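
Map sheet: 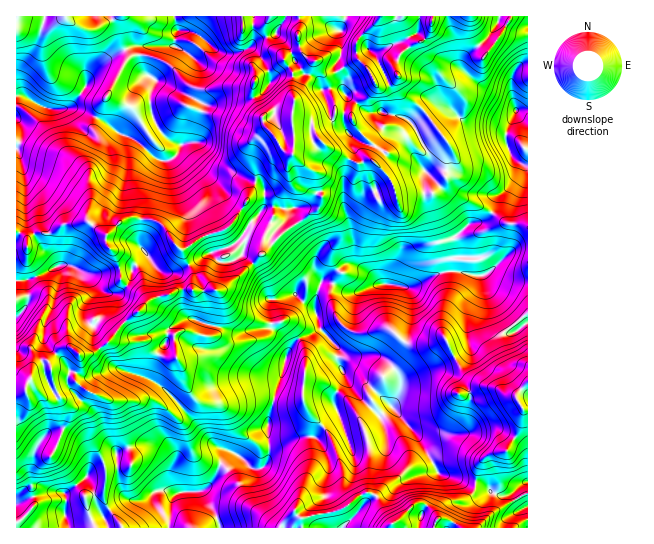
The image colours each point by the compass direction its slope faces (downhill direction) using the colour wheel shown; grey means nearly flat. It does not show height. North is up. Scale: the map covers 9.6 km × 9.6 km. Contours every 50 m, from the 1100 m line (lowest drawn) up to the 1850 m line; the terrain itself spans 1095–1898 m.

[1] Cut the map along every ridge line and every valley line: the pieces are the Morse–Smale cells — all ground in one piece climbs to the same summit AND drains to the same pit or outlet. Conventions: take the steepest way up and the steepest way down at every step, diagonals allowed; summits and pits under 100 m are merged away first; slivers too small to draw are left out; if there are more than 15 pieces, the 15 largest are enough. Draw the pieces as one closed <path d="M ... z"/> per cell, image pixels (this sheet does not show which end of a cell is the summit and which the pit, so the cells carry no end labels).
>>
<path d="M285 16l-110 0 2 15-3 16-39-2-21 10-22 15-4 5-3 12-16 21-18 1-14-5-11-8-9 0-1 135 9 5 2 5 8-8 19-1 9-8 26-3 18 14-2 6 12 18 4 22 10 8 7 3 6 6 2 6 9-7 14-2 10-6 12 0 2-15-12-24 26-15 20-7 8-7 20-35-1-5-11-2-13-8-16 0-5-3-13-13-7-12 4-4 3-16 7-19 6 1 14-6 24 1 11-4 7-6 6-8-3-13-11-16-8-6 6-6 19-6 10-14z"/><path d="M493 213l-10 8-14 3-14 13 1 20-3 4 1 11-3-1-13 2-28 15-19-4-12 0-20 8-10 0-18-9-10-1-6 20 4 27-19 9 5 13-2 48 12 22-2 16 14-14 12-8-6-12 0-5 11-17 0-8-7-11 1-14 8 8 32 0 15 11 7 12 0 12-8 16 24 27 17 29 17-4 32 1 9-7 12-1 5-3 13-26 2-16-6-8 0-5 11-12 0-13-5-4-9-1-5-5-6-17 0-8 25-21 0-87-19-2z"/><path d="M218 291l-9 43-6 2-16-5-12 2 0 26-6 0-16-7-8-11-28-1-7 0-17 13-13 2 0 10-5 9 0 7 10 8 30 14 17 55 0 5-3 4-24 2-1 30 18 29 97 0-2-10-16-27 12-10 12-27 4-3 6 2 20 16 7-1 5-5 2-8 0-41 12-36 6-24 12-16-14-17-18 3-14-4-16-8z"/><path d="M259 183l-4 0-8 19-12 19-8 7-20 7-26 15 12 24-2 15-12 0-29 11-36 35-12-12-8-3-17 23-2 8-5-4-8 1-13 15-7-2-9 6-8 24-9 3 1 134 104-1-17-28 1-30 24-2 3-4 0-5-17-55-30-14-10-8 0-7 5-9 0-10 13-2 17-13 7 0 28 1 8 11 16 7 6 0 0-26 12-2 20 5 6-15 4-30 6-2 15-12 45-45 13-9-5-15-6 1-6-2-12 0-6 3 3-3 0-20z"/><path d="M527 16l-26 0-12 19-18 16-10 12 2 7 14 13 10 6 19 6 6 4 4 12-10 17-17-4-23-1-13-12-11-4-11 1-20 15-16-8-12-3-16 0-20-16-4 22 4 13 10 9 16 5 8-9 24-4 8-8 3 5-9 6-16 4-4 4-3 10 14 8 20 3 7 7 0 22 8 0 13-14 5 10 6 6 34 17 4-3 2-12 20-20 4-8-1-6 8 2z"/><path d="M499 16l-153 0-7 18 2 20-6 12 8 17 0 8 24 21 16 0 12 3 16 8 20-15 11-1 11 4 13 12 23 1 17 4 10-17-4-12-6-4-21-7-18-13-6-8 3-9 29-28z"/><path d="M345 16l-46 1 0 26 2 7-11 3-6 6 9 14 0 38-2 4-21-3-7 6 2 8 19 24-23 13-5 7 0 12 8 5 0 20 27 1 1 7 5 9 22-17 2-6 0-10-4-17-15-10-9-9 0-9 2-2 14 0 10-4 11 9 23 12 9 2 9-3-3 7 0 8 10 24 16-4 1-3 2 4 27-3 1-22-7-7-20-3-14-8 3-10 4-4 16-4 7-4 2-2-3-5-8 8-24 4-8 9-8-1-12-7-9-11-1-8 4-23-4-4 0-8-8-17 6-12-2-20z"/><path d="M89 221l-26 3-9 8-19 1-8 8-2-5-9-3 1 160 8-2 10-26 7-4 7 2 13-15 8-1 4 2 20-29 8 3 12 12 31-32-1-5-6-6-7-3-10-8-4-22-12-18 2-6z"/><path d="M319 140l-10 4-14 0-2 2 0 9 14 13 7 3 5 8 2 12-1 14-23 20 20 26-2 19 6 11 25-17 7 0 12 5 14 15 12 0 19 4 17-9 4-4 1-12 3-4 0-18-11-47-27 2-2-4-1 3-16 4-10-24 0-8 4-6-6-1-4 3-9-2-23-12z"/><path d="M345 375l-1 6-11 17 0 5 6 12-12 8-15 15-1 31-16 41 4 7 10 0 33-8 23-16 6 0 6 4 9-10 11-7 10-11 6-2 13 0 6-4-16-29-17-20-8-7-12 9-20-19z"/><path d="M174 16l-157 0-1 79 10 1 11 8 14 5 18-1 16-21 3-12 4-5 22-15 21-10 39 2 3-16z"/><path d="M298 16l-12 0-12 19-19 6-6 6 5 2 9 10 8 18 0 5-9 11-15 7-24-1-14 6-6 0-8 22-2 12-4 4 7 12 13 13 5 3 16 0 13 8 12 4 1-13 3-5 14-10 11-5-19-24-2-8 7-6 21 3 2-4 0-38-9-14 6-6 11-3-2-7 1-24z"/><path d="M311 437l-14 0-16 6-11 0-3 20-9 6-7-1-12-12-10-5-6 7-10 23-12 10 12 19 7 17 61 1 12-13 11-26 8-27z"/><path d="M297 224l-14 8-30 32-34 27 18 21 16 8 14 4 18-3 14 18 20-10-4-27 6-23-6-9 2-19z"/><path d="M433 463l-7 4-13 0-6 2-10 11-11 7-9 10-6-4-6 0-23 16-33 8-10 0-4-5-14 15 178 1-2-4-17-6 9-14 18-5 6-6 3-10-35-8-4-2z"/>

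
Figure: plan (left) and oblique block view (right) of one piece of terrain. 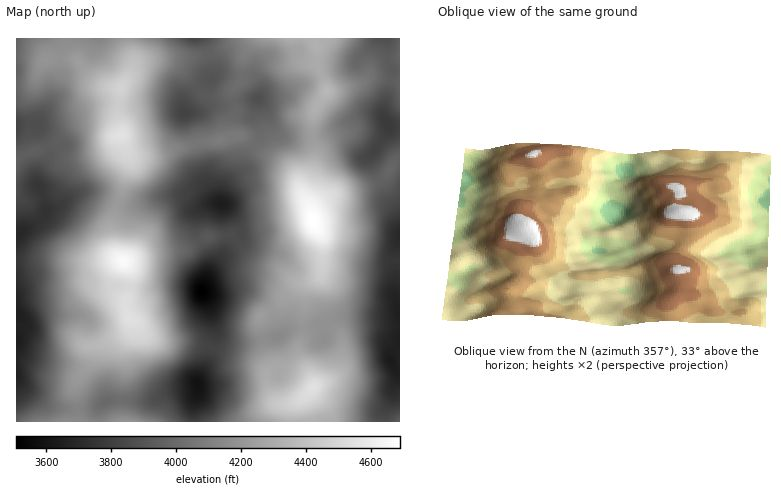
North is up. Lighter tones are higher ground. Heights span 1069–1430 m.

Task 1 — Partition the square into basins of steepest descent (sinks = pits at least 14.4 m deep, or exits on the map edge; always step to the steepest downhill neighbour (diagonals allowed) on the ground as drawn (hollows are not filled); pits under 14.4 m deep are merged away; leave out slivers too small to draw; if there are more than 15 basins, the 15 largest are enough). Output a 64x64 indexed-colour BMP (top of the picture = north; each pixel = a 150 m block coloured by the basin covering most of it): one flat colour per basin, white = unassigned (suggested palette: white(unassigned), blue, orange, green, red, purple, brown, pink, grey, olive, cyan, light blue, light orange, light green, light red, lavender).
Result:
<image width="64" height="64" href="data:image/bmp;base64,Qk12CAAAAAAAAHYAAAAoAAAAQAAAAEAAAAABAAQAAAAAAAAIAAATCwAAEwsAABAAAAAAAAAA////ALR3HwAOf/8ALKAsACgn1gC9Z5QAS1aMAMJ34wB/f38AIr28AM++FwDox64AeLv/AIrfmACWmP8A1bDFACIiIiIiEREREVVVVVVVVVVVVVVVVVVVERREREREREREIiIiIiIRERERVVVVVVVVVVVVVVVVVVURFEREREREREQiIiIiIhERERFVVVVVVVVVVVVVVVVVVRFERERERERERCIiIiIiEREREVVVVVVVVVVVVVVVVVEREUREREREREREIiIiIiIRERERVVVVVVVVVVVVVVVVURERREREREREREQiIiIiIhERERFVVVVVVVVVVVVVVVUREREURERERERERCIiIiIiEREREVVVVVVVVVVVVVVVVRERERREREREREREIiIiIiIRERERVVVVVVVVVVVVVVVVERERFEREREREREQiIiIiIiERERFVVVVVVVVVVVVVVVEREREURERERERERCIiIiIiIhEREVVVVVVVVVVVVVVVUREREUREREREREREIiIiIiIiERERVVVVVVVVVVVVVVEREREUREREREREREQiIiIiIiIRERFVVVVVVVVVVVURERERERRERERERERERCIiIiIiIiEREVVVVVVVVVURERERERERFEREREREREREIiIiIiIiIiERFVVVEREREREREREREREUREREREREREQiIiIiIiIiIiEVVRERERERERERERERERFERERERERERCIiIiIiIiIiIiVREREREREREREREREREUREREREREREIiIiIiIiIiIiJRERERERERERERERERERREREREREREQiIiIiIiIiIiIhERERERERERERERERERFERERERERERCIiIiIiIiIiIhEREREREREREREREREREUREREREREREIiIiIiIiIiIiERERERERERERERERERERREREREREREQiIiIiIiIiIiIRERERERERERERERERERFERERERERERCIiIiIiIiIiIiEREREREREREREREREREUREREREREREIiIiIiIiIiIiIRERERERERERERERERERFEREREREREQiIiIiIiIiIiIhERERERERERERERERERMURERERERERCIiIiIiIiIiIiERERERERERERERERETMzM0REREREREIiIiIiIiIiIiIRERERERERERERERETMzMzREREREREQiIiIiIiIiIiIRERERERERERERERETMzMzNERERERERJmZmZmZmZmZkzMREREREREREREREzMzMzM0REREu7u7mZmZmZmZmZkzMzMzMRERERERERMzMzMzMzRERLu7u7uZmZmZmZmZmTMzMzMzMzERERERMzMzMzMzNES7u7u7u5mZmZmZmZmZMzMzMzMzMzERERMzMzMzMzM0u7u7u7u7mZmZmZmZmZkzMzMzMzMzMzMzMzMzMzMzMzu7u7u7u7uZmZmZmZmZmTMzMzMzMzMzMzMzMzMzMzMzu7u7u7u7u5mZmZmZmZmZMzMzMzMzMzMzMzMzMzMzMzO7u7u7u7u7mZmZmZmZmZkzMzMzMzMzMzMzMzMzMzMzO7u7u7u7u7uZmZmZmZmZmZMzMzMzMzMzMzMzMzMzMzM4u7u7u7u7u5mZmZmZmZmZkzMzMzMzMzMzMzMzMzMzMziLu7u7u7u7IiKZmZmZmZmTMzMzMzMzMzMzMzMzMzMziIi7u7u7u7siIiIpmZmZmZkzMzMzMzMzMzMzMzMzMzOIiIiLu7u7uyIiIiKZmZmZmTMzMzMzMzMzMzMzMzMzN4iIiIiIi7u7IiIiIimZmZmZMzMzMzMzMzMzMzMzMzM3eIiIiIiIi7siIiIiKZmZmZkzMzMzMzMzMzMzMzMzM3d4iIiIiIiIuyIiIiIiKZmZmZMzMzMzMzMzMzMzMzM3d3iIiIiIiIiLIiIiIiIiKZmZkzMzMzMzMzMzMzMzM3d3d4iIiIiIiIiiIiIiIiIiKZmWZmMzMzMzMzMzMzN3d3d3iIiIiIiIiKqqIiIiIiIimWZmZmZjMzMzMzMzd3d3d3eIiIiIiIiIqqqqoiIiIiIpZmZmZmZmMzMzMzd3d3d3d4iIiIiIiIiqqqqqIiIiIilmZmZmZmZmZmYzd3d3d3d4iIiIiIiIiKqqqqqiIiIiqmZmZmZmZmZmZnd3d3d3d3iIiIiIiIiIqqqqqqqiIqqmZmZmZmZmZmZmd3d3d3d3eIiIiIiIiIiqqqqqqqqqqqZmZmZmZmZmZmZ3d3d3d3d3iIiIiIiIiKqqqqqqqqqqpmZmZmZmZmZmZmd3d3d3d3eIiIiIiIiIqqqqqqqqqqqmZmZmZmZmZmZmZ3d3d3d3d4iIiIiIiIiqqqqqqqqqqqZmZmZmZmZmZmZ3d3d3d3d3eIiIiIiIiKqqqqqqqqqqpmZmZmZmZmZmZnd3d3d3d3d4iIiIiIiIqqqqqqqqqqqmZmZmZmZmZmZmd3d3d3d3d3fMiIiIiIgiqqqqqqqqERFmZmZmZmZmZmZnd3d3d3d3fMzMyIiIiCIqqqqqqqERERZmZmZmZmZmZmZ3d3d3d3d8zMzMyMzMIiKqqqqqERERFmZmZmZmZmZmZnd3d3d3d3zMzMzMzMwiIqqqqqERERERZmZmZmZmZmZmd3d3d3d3zMzMzMzMzCIiIiqqERERERHd1mZmZmZmZmZ3d3d3d3fMzMzMzMzMIiIiIiERERERHd3d3d3d3WZmZnd3d3d3d8zMzMzMzMwiIiIiEREREREd3d3d3d3d3dZmZ3d3d3d3zMzMzMzMzCIiIiIRERERER3d3d3d3d3d3dZnd3d3d3fMzMzMzMzM"/>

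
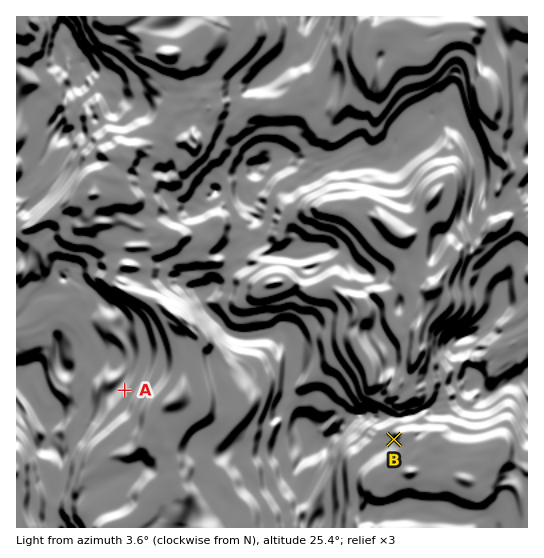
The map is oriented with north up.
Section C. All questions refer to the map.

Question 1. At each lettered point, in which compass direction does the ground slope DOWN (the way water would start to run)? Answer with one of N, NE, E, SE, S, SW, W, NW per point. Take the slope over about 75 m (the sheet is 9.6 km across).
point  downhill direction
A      NW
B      W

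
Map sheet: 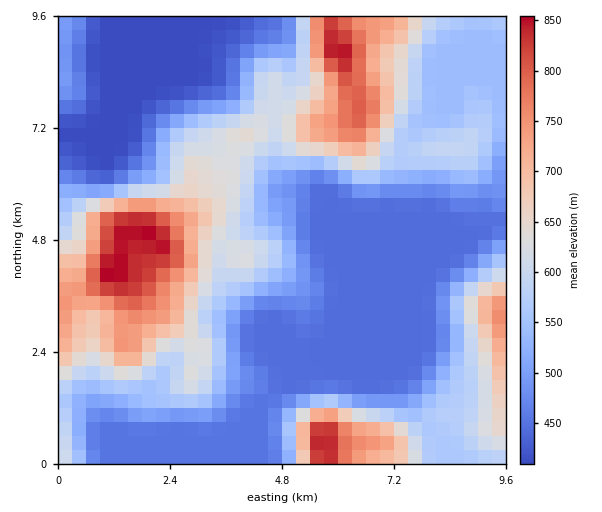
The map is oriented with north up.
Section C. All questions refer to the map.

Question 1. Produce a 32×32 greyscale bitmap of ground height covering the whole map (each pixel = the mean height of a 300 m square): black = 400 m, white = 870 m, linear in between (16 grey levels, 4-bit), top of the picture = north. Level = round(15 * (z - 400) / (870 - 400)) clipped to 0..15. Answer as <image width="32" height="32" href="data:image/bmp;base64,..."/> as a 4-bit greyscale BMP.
<image width="32" height="32" href="data:image/bmp;base64,Qk12AgAAAAAAAHYAAAAoAAAAIAAAACAAAAABAAQAAAAAAAACAAATCwAAEwsAABAAAAAAAAAAAAAAABEREQAiIiIAMzMzAERERABVVVUAZmZmAHd3dwCIiIgAmZmZAKqqqgC7u7sAzMzMAN3d3QDu7u4A////AHUiIiIiIiIiSe7LqpdVVWZkIiIiIiIiIlruy7uXVVZ3ZCIiIiIiIiJa7suphlVmeGQyIzMzMiIiR6uXZlVWZnhUNERVVVQiIiRVQzM0VVZ4ZUVVVWdkMiISIiESIjVWeXZnh2VndTIhEREREREkVnmYeKqGZ3UyERERERERI1aKqYq7l3d1MhERERERERJGiqmau6mYZTIREhERERESR5u6mru7qGUyESIhERERE1eru6vNy6hlQyIiIRERERNYq7vN7typdlVDMyERERESRomq3u7suoZmVUMhEREREiRXmc7u7tuHd2ZDIRERERESRYi97u7ah3d2QhERERERESNnre7uyod2VTIRERERERESV63u7bqYdkQyERERERESIlZ5q7qpmHZDMhESIRESIiJENFZ3iIh2QzIRIzIiIjMzIhEjRXiHd1QzI0VUREREQxEAEjR4h3dVVVV4dlVVZlMRAAEkZ3d3dniJqoZWZmZUAAAAJFZ3iHd5q8ynVVZmZBEAABJFVmd3ebvNuWVVVVUhEAARIjNFd3irzcl1VFVVMhAAABERJGd3is3KhlRFVDIQAAAAASRnZovcuYZURUQyAAAAAAEjVlat7KmGVEREMgAAAAABEjNGvu2phlRERDIQAAAAAREiNr7cupdlVEUyEAAAAAAREja+27uoZVVV"/>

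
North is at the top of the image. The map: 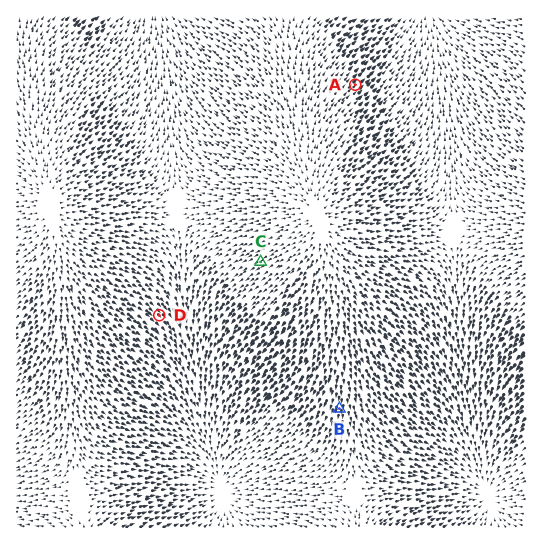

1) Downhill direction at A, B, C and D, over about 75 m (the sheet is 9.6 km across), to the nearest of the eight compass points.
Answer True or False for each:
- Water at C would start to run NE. False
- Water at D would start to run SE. True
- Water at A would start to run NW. False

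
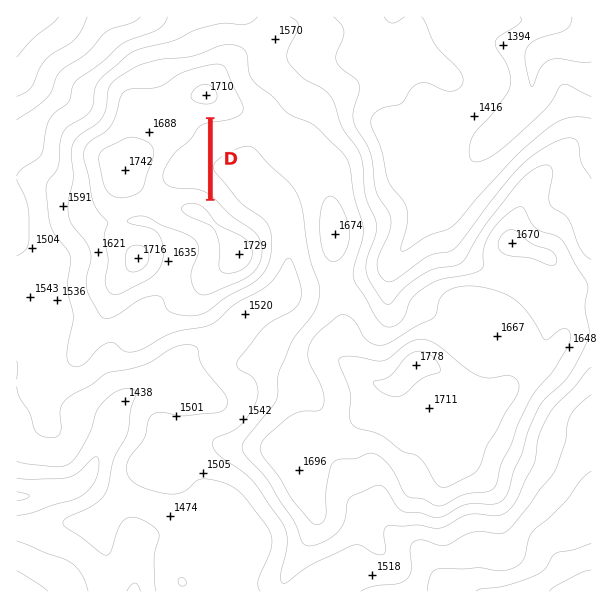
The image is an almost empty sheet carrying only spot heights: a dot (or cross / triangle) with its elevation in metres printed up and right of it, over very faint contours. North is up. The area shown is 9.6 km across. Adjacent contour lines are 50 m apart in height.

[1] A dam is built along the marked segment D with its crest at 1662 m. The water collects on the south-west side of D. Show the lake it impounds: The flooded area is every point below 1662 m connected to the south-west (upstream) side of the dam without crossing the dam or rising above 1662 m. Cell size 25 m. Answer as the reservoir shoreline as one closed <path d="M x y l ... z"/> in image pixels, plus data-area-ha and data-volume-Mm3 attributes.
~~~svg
<path d="M207 118l-12 3-5 5-3 8-18 18-11 21 0 9 7 8 5 2 25 0 13 5-1-79z" data-area-ha="73" data-volume-Mm3="19.69"/>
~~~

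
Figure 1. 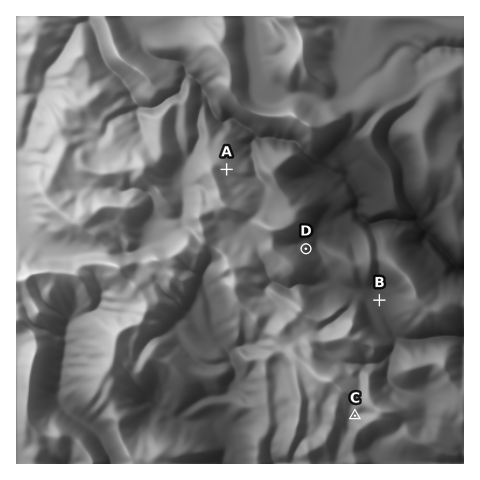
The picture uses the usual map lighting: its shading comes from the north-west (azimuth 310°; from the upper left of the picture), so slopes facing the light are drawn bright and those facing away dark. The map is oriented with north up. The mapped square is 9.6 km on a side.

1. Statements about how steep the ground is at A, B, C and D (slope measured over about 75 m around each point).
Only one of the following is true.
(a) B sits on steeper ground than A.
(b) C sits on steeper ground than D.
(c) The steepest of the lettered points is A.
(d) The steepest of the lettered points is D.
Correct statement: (d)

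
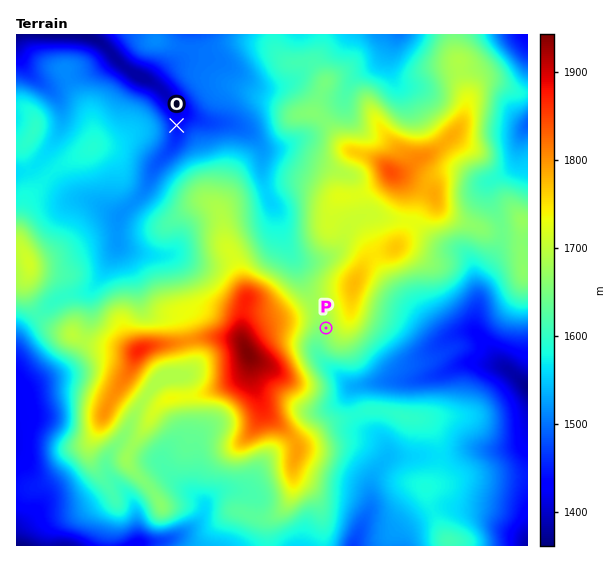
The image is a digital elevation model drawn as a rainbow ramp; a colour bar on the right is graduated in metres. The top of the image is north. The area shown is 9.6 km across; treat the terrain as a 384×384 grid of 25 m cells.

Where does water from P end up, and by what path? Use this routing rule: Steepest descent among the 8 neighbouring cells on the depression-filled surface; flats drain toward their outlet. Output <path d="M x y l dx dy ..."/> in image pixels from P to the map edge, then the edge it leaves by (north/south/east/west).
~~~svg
<path d="M326 328l-7 7 0 2-1 2 0 14 1 3 30 29 16 0 1-1 17-1 2-2 24 0 1-1 7 0 1-1 5 0 2-2 14-2 22-11 37 0 12 7 12 12 5 2"/>
exit: east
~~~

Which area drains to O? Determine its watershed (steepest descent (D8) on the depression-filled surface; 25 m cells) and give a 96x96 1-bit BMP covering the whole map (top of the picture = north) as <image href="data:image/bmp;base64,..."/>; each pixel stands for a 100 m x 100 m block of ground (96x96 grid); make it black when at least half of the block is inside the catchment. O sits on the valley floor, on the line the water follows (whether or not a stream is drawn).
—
<image width="96" height="96" href="data:image/bmp;base64,Qk2+BAAAAAAAAD4AAAAoAAAAYAAAAGAAAAABAAEAAAAAAIAEAAATCwAAEwsAAAIAAAAAAAAA////AAAAAAAAAAAAAAAAAAAAAAAAAAAAAAAAAAAAAAAAAAAAAAAAAAAAAAAAAAAAAAAAAAAAAAAAAAAAAAAAAAAAAAAAAAAAAAAAAAAAAAAAAAAAAAAAAAAAAAAAAAAAAAAAAAAAAAAAAAAAAAAAAAAAAAAAAAAAAAAAAAAAAAAAAAAAAAAAAAAAAAAAAAAAAAAAAAAAAAAAAAAAAAAAAAAAAAAAAAAAAAAAAAAAAAAAAAAAAAAAAAAAAAAAAAAAAAAAAAAAAAAAAAAAAAAAAAAAAAAAAAAAAAAAAAAAAAAAAAAAAAAAAAAAAAAAAAAAAAAAAAAAAAAAAAAAAAAAAAAAAAAAAAAAAAAAAAAAAAAAAAAAAAAAAAAAAAAAAAAAAAAAAAAAAAAAAAAAAAAAAAAAAAAAAAAAAAAAAAAAAAAAAAAAAAAAAAAAAAAAAAAAAAAAAAAAAAAAAAAAAAAAAAAAAAAAAAAAAAAAAAAAAAAAAAAAAAAAAAAAAAAAAAAAAAAAAAAAAAAAAAAAAAAAAAAAAAAAAAAAAAAAAAAAAAAAAAAAAAAAAAAAAAAAAAAAAAAAAAAAAAAAAAIAAAAAAAAAAAAAAA/AAAAAAAAAAAAAB///AAAAAAAAAAAAH////+AAAAAAAAAA/////+AAAAAAAAAD/////+AAAAAAAAAH/////+AAAAAAAAAP/////+AAAAAAAAAf/////+AAAAAAAAAf/////+AAAAAAAAA//////+AAAAAAAAA//////+AAAAAAAAA//////+AAAAAAAAA//////8AAAAAAAAA//////8AAAAAAAAA//////8AAAAAAAAA//////4AAAAAAAAA//////4AAAAAAAAA//////4AAAAAAAAB//////wAAAAAAAAB//////wAAAAAAAAB//////gAAAAAAAAB//////gAAAAAAAAB//////gAAAAAAAAB//////gAAAAAAAAB//////gAAAAAAAAB//////AAAAAAAAAA//////AAAAAAAAAA/////+AAAAAAAAAA/////8AAAAAAAAAAf////4AAAAAAAAAAP////4AAAAAAAAAAH////wAAAAAAAAAAD////wAAAAAAAAAAB////wAAAAAAAAAAAf///gAAAAAAAAAAAP///gAAAAAAAAAAAD///gAAAAAAAAAAAA///AAAAAAAAAAAAAf/+AAAAAAAAAAAAAAf8AAAAAAAAAAAAAAP8AAAAAAAAAAAAAAAAAAAAAAAAAAAAAAAAAAAAAAAAAAAAAAAAAAAAAAAAAAAAAAAAAAAAAAAAAAAAAAAAAAAAAAAAAAAAAAAAAAAAAAAAAAAAAAAAAAAAAAAAAAAAAAAAAAAAAAAAAAAAAAAAAAAAAAAAAAAAAAAAAAAAAAAAAAAAAAAAAAAAAAAAAAAAAAAAAAAAAAAAAAAAAAAAAAAAAAAAAAAAAAAAAAAAAAAAAAAAAAAAAAAAAAAAAAAAAAAAAAAAAAAAAAAAAAAAAAAAAAAAAAAAAAAAAAAAAAAAAAA="/>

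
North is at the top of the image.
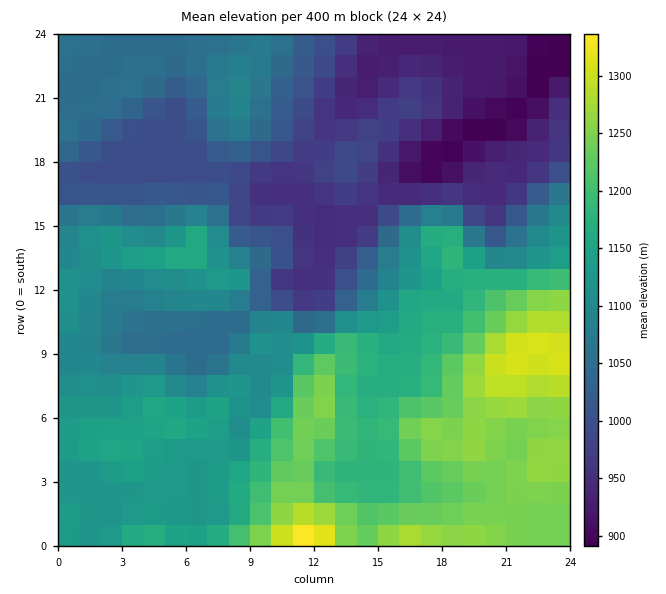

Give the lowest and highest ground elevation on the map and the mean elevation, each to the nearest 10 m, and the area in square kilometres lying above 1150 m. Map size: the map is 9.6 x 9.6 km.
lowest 890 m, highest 1350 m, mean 1090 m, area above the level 29.3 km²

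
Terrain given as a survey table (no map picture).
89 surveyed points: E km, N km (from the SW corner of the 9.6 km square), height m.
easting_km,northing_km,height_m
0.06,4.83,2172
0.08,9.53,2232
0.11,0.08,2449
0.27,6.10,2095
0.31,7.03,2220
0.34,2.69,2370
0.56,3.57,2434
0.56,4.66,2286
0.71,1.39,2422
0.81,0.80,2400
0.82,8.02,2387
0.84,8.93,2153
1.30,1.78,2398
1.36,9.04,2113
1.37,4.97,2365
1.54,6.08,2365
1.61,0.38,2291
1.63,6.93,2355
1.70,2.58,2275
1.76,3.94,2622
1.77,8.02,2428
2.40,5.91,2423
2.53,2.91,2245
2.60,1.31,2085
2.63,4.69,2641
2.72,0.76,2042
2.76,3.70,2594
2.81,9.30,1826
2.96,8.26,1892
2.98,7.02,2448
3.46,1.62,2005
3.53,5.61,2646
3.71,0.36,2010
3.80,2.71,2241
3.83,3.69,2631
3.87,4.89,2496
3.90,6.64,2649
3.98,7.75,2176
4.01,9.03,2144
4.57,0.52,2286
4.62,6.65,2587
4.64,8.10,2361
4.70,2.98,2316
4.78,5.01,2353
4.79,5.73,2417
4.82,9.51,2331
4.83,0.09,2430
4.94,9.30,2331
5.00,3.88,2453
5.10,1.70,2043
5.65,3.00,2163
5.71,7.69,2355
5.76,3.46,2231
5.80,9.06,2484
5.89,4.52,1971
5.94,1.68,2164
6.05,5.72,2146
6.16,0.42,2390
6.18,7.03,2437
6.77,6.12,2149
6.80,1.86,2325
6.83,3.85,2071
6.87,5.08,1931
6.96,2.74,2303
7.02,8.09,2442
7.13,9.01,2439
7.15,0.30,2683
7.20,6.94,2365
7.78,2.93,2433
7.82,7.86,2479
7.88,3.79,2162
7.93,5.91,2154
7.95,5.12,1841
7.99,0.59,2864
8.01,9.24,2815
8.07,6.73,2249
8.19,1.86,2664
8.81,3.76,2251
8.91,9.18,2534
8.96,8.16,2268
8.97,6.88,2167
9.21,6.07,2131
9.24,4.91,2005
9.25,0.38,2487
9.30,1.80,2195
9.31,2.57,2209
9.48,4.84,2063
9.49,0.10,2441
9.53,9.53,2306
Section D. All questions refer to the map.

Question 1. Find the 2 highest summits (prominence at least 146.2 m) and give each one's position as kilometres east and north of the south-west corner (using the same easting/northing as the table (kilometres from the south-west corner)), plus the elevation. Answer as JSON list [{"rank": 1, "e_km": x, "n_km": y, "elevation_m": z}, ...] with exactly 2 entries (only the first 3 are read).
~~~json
[{"rank": 1, "e_km": 8.01, "n_km": 0.46, "elevation_m": 2889}, {"rank": 2, "e_km": 8.06, "n_km": 9.24, "elevation_m": 2818}]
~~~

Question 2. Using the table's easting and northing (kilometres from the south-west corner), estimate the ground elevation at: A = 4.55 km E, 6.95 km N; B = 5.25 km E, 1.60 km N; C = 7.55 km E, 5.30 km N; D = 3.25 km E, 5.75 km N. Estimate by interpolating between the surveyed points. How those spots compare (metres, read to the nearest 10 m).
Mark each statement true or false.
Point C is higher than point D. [false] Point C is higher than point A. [false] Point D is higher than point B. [true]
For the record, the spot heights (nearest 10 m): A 2530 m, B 2090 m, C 1870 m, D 2500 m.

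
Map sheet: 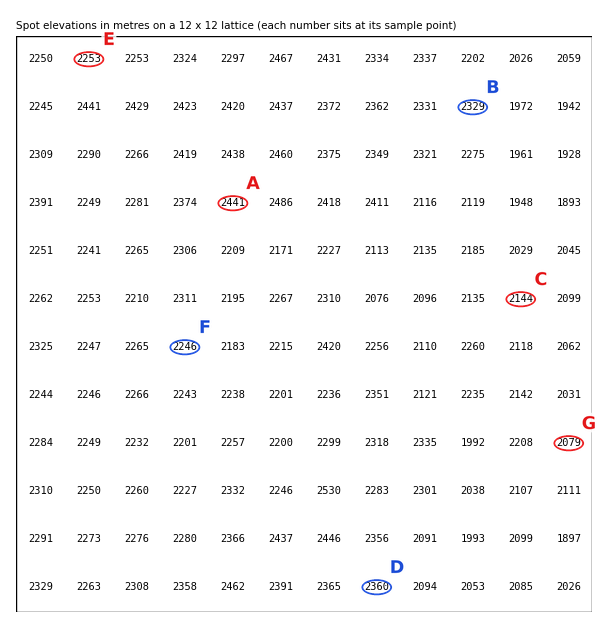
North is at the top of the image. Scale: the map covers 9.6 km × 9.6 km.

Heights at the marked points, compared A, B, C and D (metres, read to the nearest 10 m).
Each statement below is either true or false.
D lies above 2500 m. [false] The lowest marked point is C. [true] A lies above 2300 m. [true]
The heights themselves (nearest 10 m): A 2440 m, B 2330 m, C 2140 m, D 2360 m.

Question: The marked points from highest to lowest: E F G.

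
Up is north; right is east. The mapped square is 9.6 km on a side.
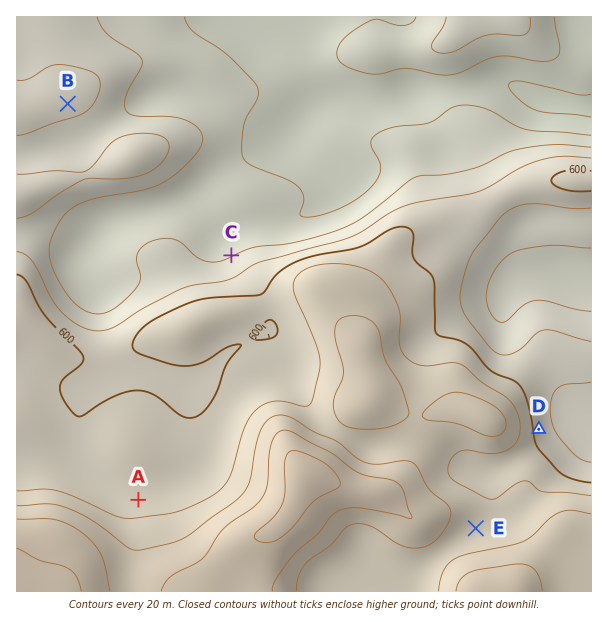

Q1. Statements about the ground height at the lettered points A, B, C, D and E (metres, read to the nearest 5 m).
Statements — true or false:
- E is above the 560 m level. true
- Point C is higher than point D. false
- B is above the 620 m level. false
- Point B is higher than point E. false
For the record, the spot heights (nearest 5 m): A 610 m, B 585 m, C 560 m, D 590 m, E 625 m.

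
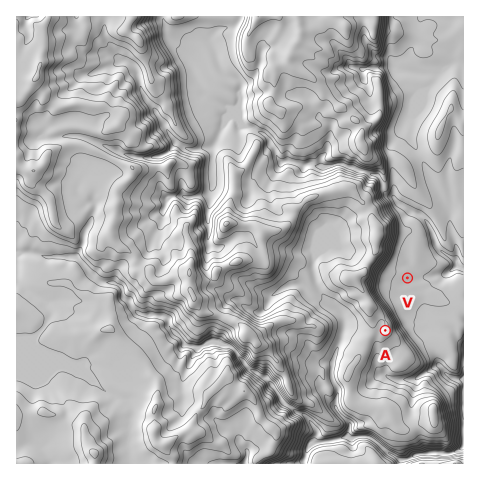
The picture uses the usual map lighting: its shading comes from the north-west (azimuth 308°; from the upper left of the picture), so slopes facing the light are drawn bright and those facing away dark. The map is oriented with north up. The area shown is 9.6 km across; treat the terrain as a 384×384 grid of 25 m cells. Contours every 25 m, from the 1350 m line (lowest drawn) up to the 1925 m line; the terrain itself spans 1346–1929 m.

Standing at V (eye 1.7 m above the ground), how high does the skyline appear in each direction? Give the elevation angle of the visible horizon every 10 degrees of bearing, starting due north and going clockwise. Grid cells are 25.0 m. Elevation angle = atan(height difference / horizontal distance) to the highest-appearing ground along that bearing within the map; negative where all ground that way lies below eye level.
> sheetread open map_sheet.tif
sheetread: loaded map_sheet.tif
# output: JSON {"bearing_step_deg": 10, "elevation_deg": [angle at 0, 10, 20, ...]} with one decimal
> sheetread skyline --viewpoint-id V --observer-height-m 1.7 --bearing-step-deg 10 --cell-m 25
{"bearing_step_deg": 10, "elevation_deg": [1.2, 1.0, 0.8, 0.1, -0.2, -0.4, -1.1, -1.5, -2.3, -1.1, -0.8, -0.8, -0.8, -0.8, -0.9, -0.6, -0.4, 3.4, 3.7, 5.2, 8.0, 9.3, 10.7, 12.1, 12.5, 12.3, 12.0, 12.5, 13.5, 13.2, 13.8, 14.2, 12.9, 11.6, 8.3, 2.9]}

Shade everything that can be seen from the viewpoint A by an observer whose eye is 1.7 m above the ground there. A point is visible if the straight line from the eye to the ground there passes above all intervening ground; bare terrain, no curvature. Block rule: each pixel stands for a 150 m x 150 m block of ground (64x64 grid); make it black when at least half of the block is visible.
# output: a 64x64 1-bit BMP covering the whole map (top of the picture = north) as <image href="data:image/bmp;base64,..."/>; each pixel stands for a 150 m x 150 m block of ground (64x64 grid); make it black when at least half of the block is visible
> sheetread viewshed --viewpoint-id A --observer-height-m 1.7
<image width="64" height="64" href="data:image/bmp;base64,Qk0+AgAAAAAAAD4AAAAoAAAAQAAAAEAAAAABAAEAAAAAAAACAAATCwAAEwsAAAIAAAAAAAAA////AAAAAAAAAAAAAAAAAAAAAAAGAAAAAAAAAAYAAAAAAAAAAwAAAAAAAAAHAAAAAAAAAA8AA+AAAAAAHgAD8AAAAAAAAAfwAAAAAAAg//AAAAAAAOD/+AAAAAABwP/wAAAAAAHA/AAAAAAAAcHwAAAAAAADwPQAAAAAAAfg9wAAAAAAB+DvgAAAAAAfkGsAAAAAAD8YMAAAAAAAeBg4AAAAAAB4GBgAAAAAAIO4OAAAAAAAAGAwAAAAADAAwBAAAAAAeAEAAAAAAAB/gAAAAAAAAH/wAAAAAAAAb/gAAAAAAABH+AAAAAAAAEHoAAAAAAAAQEgAEAAAAAAAAAAQAAAAAAAAABgAAAAAAAAACAAAAAAAAAAAAAAAAAAAAAAAAAAAAAAAAAAAAAAAAAAAAAAAAAAAAAAAAAAAAAAAAAAAAAAAAAAAAAAAAAAAAAAAAAAAAAAAAAAAAAAAAAAAAAAAAAAAAAAAAAAAAAAAAAAAAAAAAAAAAAAAAAAAAAAAAAAAAAAAAAAAAAAAAAAAAAAAAAAAAAAAAAAAAAAAAAAAAAAAAAAAAAAAAAAAAAAAAAAAAAAAAAAAAAAAAAAAAAAAAAAAAAAAAAAAAAAAAAAAAAAAAAAAAAAAAAAAAAAAAAAAAAAAAAAAAAAAAAAAAAAAAAAAAAAAAAAAAAAAAAAAAAAAAAAAAA=="/>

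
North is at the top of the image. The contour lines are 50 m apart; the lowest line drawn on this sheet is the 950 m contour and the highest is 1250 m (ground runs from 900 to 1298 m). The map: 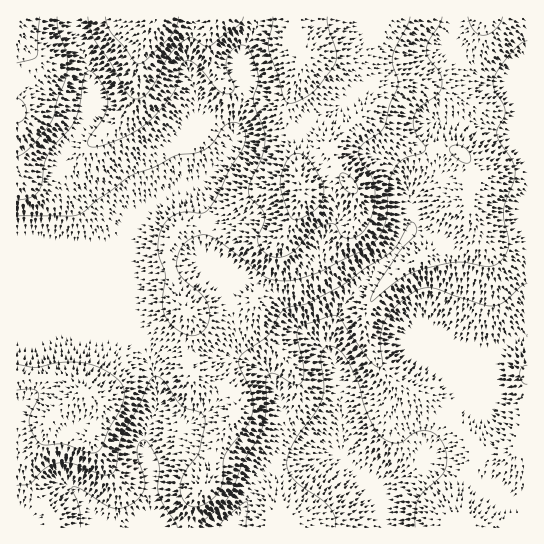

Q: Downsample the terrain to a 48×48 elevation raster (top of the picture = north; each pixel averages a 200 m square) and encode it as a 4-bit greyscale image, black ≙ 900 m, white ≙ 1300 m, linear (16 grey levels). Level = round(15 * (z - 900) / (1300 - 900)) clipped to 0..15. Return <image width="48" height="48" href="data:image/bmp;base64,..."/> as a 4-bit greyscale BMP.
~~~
<image width="48" height="48" href="data:image/bmp;base64,Qk32BAAAAAAAAHYAAAAoAAAAMAAAADAAAAABAAQAAAAAAIAEAAATCwAAEwsAABAAAAAAAAAAAAAAABEREQAiIiIAMzMzAERERABVVVUAZmZmAHd3dwCIiIgAmZmZAKqqqgC7u7sAzMzMAN3d3QDu7u4A////AFVVVEMzMzM0RDIiIzMzIiEQABIzMzMzM1VVVENEMzNFVUMiIzMyIiEAABIjMzMyIlVVRERERDRFZlQyIzMiIhEAABIjMzMiIlVVRERVRERWZmUyIiIiIRAAABIiIyIiImZUREVVVERWZmVDIiIhEQAAABEiIiIiM2ZlVVZlVERVZmZDIiIREAAAAREiIiIzM3d2Znd2VERVZmZUMiIREAABEREiIiMzM3d3d4h2VERVVmZUMyIhEAAREiIiIiMzM3eIiIh2VERVVmZlQyIhEAESIiIiIiIzM3iIiIiHZEVVVmZmUzIiERESIiIiIiIjM3iIiIiHZUVVVmZmVDMyEREiIiIiIiIiM3eIiIiIdlVWZmZmVDMzIREiMzMiIiIiM3eIiJiIdlVWZmZmVDMzIREiMzMyIiIiM4iIiIiIdmVnd3ZmVDRDIRIjMzMyIiIiNIiIiIiHdmZnd3ZlVERDIRIzQzIiIiIiNHd3iHd3dmZ3d2ZlVEVDIRI0QyIiIiIiM3d3d3d3dmZ3d2ZmVVVDIiNEQyIiIiIiI2Z3d3d3dmd3d3ZmZVRDIjNEMiIiIiIiImZmZ3d3Znd4iHdmZlRDMzRUMyIiIjMzImZmZndmZ3eIiHd3dmVEREVVQyIiIzMzMmZmZmZmZ3eIiHd3d2VVVEVVVDMjMzREM2ZmZmZmZ3eIiHd3d3ZmVVVWVEMzNEREQ2ZmZmZmZ3eIh3d3d3d3ZlVWZVRERERURGZmZmZmZ3eId3d3eIiHd2ZVZlVVVVVVRGZmZmZmZ3eHd3d3iJiIh3ZmZmZmVVZlVWZmZmZmZ3iHd3d4mZmYiId2ZmZmZmZmVXZmZmZmZ3iId3eJmqqZiZmHZmZmZmdmVXd3d3d3Z3iIh4iJmqupmZqYdmZmZndmVXd3d3d3d3eIiIiJmqu6qaqphmZmZ3d2VYiIiHd3d3d4iIiJmqvLuqqph2Znd3d2VZmYiId3d3d3d4iZmrzMu6u6h2Znd3d2VaqZiIiHd3d3d3iZqrzMy7u6h2Z3d3d2VbqZmYiId3d3d3iJqrzMu7u5h2Z3d3d2ZbqZmZmIiHd3d3eJmrzMu7uph3d3d3d3ZbqpmZmZiIh3d3d4mrvLu7qZiHd3d3d2ZcupmZmZmIiIiHd4mqu7u7qZmIh3eHdmVcy6mZmZmYiIiId4iqu7u7qpmYh3d3dlVdzLqZmqqZiIiId4mqu7u7qqmYd3d3ZlVd3LqZmqqqmIiIiImru7uqqqqYd3d3ZmVd3Lupmau6qYiIiZmru7uqqqqYh3d3dmVd3Mupmau7qZiJmZqru7uqqqqZiHd3ZlVd3cupmrzMupmZqZmrzMu6qqqZiId3ZlVd3cypmrzcupmaqZmrzMy7qqqZiId3ZlVd3dyqq83dypmqqZm8zMy7qqqZiHd3dmVd3dyqu83d26q7qZq8zMzLqqqZiHd3d2Ze3cuqvN3u3Lu7uqq8zMy7qqqpiHd3d3Zu3curzd7u7czMy6q8zMy7qqqpmHd3iHdu7curze7v/tzMzLu8zMy7qqqqmId4iHdg=="/>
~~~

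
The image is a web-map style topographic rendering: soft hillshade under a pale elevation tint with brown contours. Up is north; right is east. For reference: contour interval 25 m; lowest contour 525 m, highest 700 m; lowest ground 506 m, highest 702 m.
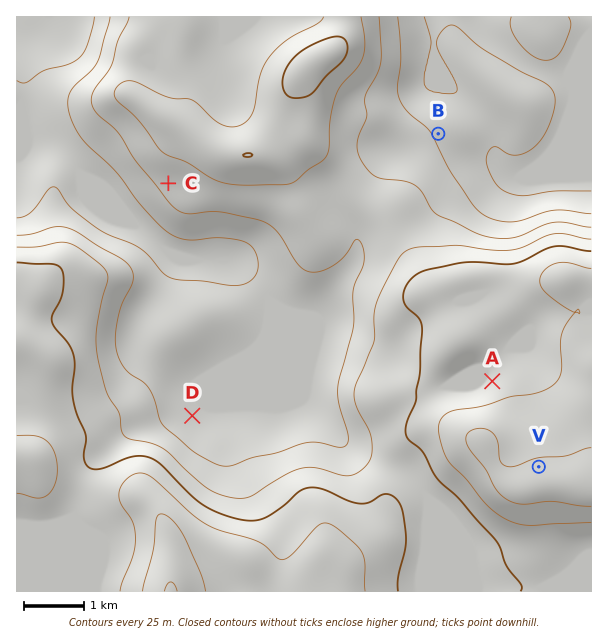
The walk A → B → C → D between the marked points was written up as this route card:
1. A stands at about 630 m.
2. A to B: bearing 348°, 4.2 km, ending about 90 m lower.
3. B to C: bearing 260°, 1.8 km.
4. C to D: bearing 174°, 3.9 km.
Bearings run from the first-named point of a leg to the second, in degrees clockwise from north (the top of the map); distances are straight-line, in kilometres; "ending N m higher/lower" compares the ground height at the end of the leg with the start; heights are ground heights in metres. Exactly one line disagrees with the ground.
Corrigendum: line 3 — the distance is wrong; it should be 4.6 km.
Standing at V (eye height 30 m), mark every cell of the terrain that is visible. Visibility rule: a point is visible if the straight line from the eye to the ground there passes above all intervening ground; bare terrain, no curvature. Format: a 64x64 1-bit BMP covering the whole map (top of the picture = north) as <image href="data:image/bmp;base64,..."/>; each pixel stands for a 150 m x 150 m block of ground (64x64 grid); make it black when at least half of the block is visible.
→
<image width="64" height="64" href="data:image/bmp;base64,Qk0+AgAAAAAAAD4AAAAoAAAAQAAAAEAAAAABAAEAAAAAAAACAAATCwAAEwsAAAIAAAAAAAAA////AAAAAAAAAH///////wAAf///////AAB/+P////8AAH/4f/+D/wAAf/h//gD+AAB/+H/8ADgAAH/4f/gAAAAA//h/+AAAAAD/gH/4AAAAAf8Af/AAAAAD/wD/8AH/MAP/AP/gB/84A/+B/8AP/3wH//n4gA///wf///AAH///5///wAA///////4AAD//////8AAAP//////gAAAf/////4AAAAf/////AAAAB/////8AAAAD/////gAAAAP////8AAAAA/////wAAAf//////AAAA//////8AAAD//////wAAIH////8/gAAwP////z+AADAf////H8AAGA////+P4AAP///////gAAf///////ngAf//z/////AAf//H////+AAHAAP////4AAAAAf////wAAAAA/////AAAAAD////8AAAAAP////wAAAAB////+AAAAAP////4AAAAA/9///gAAAAD/H//+AAAAAP4f//4AAAAA/D///wAAAAB8P///AAAAAHwf//+AAAAAPB+B/4AAAAAYHwD/gAAADBg+AP/AAAAICHwAf+AAAAgH+AB/8AAACAPgAH/wAAAAAAAAf/gAAAAAAAA/+AAAAAAAAB/8AAAAAAAAD/wAAAAAAAAH/AAAAAAAAAH+AAAAAAYAAH4AAAAAHgAAfgAAAAAOAAB/AAAA=="/>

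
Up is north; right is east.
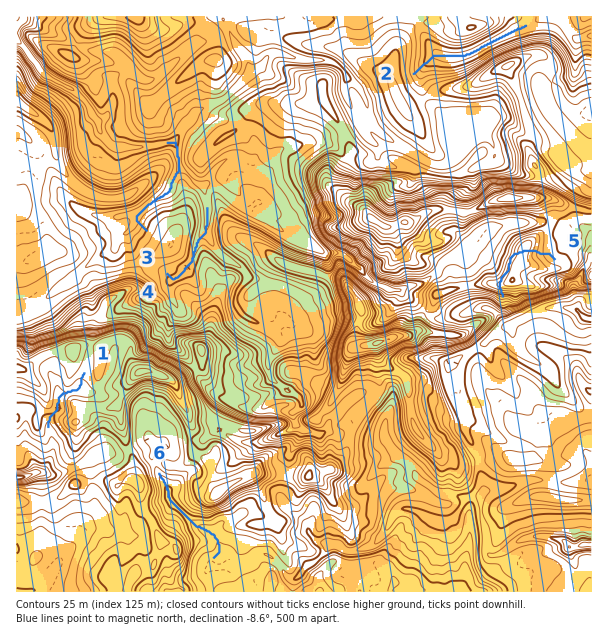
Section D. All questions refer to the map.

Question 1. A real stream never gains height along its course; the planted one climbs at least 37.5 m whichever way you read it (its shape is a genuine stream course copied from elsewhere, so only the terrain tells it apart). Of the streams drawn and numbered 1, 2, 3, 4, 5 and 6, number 5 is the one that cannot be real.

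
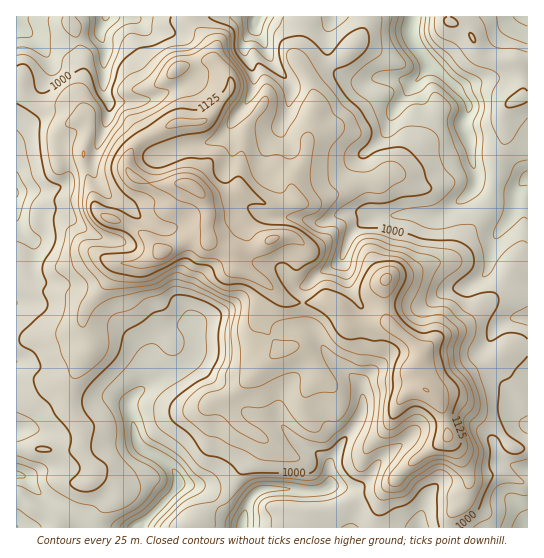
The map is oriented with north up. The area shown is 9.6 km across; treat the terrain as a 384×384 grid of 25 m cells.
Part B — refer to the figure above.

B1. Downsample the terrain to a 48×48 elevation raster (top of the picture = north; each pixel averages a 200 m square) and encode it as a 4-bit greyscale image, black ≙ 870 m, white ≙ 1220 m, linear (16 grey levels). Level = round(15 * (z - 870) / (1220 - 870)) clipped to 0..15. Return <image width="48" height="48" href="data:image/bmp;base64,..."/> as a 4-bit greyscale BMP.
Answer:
<image width="48" height="48" href="data:image/bmp;base64,Qk32BAAAAAAAAHYAAAAoAAAAMAAAADAAAAABAAQAAAAAAIAEAAATCwAAEwsAABAAAAAAAAAAAAAAABEREQAiIiIAMzMzAERERABVVVUAZmZmAHd3dwCIiIgAmZmZAKqqqgC7u7sAzMzMAN3d3QDu7u4A////ADNERERDIRNFVVQhNFVVVVVVVVRFZlVEMjRERERUQhE0VVQxNFVVVVVWZVVWd2VUMkRERVVVVDEjREVCNEVERVVWZmVWd3ZEM0NEVWVVVUIRM0VTIjMzM0VWiHZWd4dURDNFVmZlVUMhI0VVREREQ0VmiZdmZ4dlVDNFVWZlVEMiRFVmZmZmVFZ2eZmHeIdlVEVVVmZVQyIjRVZmd3d2VVd3eJqpmpdVVVVlVmVUMiNEVmZ3d3dmZleIiImru5dlZkVVVmVUMjRFZnd4iHd3d2Z4mYmry5ZmZURVZmZUM0VWZ3eIh3d4h3Z4qpmryodmVEVVZmVUM0VmeIiIh3eIiIdoq6qryodlVVVWZlVEM0VmeIiIiIiJiIdorMvMyphlVVVmZlVEM0RWeIiIiIiZmYh4q83dy5hlVVVmZmVURERFVniJmYiZmYh4q83cy5dmVVVmZ3ZVREREVWeJmZmZmYiIm83cuYdmZVVmd3dlVERERVeJqqmZmYmZq83cqHZmZlZmd4d2VERURFaJqqqpmZqqq83bqHZmZmZmd4d2VVVVRFaJqqqpmqu7u8zMqHZmZlZnd4d2ZVVURFaKqqqpmru7zMu7qXZVVVVmeId2ZlVURFaKqqqqq8y8zKmZmHZlVFVWd4h3dmZVVVaJqru7vMu7y5mIh2ZlVFVWd4iId3ZlVniaq7u7vLu8y6mHdmZlVVVmZ4iZmYh3eJqqvMuqu6q83KmHZVVVVVVWd4mqu6qImrzMzLuqmZm83bqHdlVVVVVmeJq8zMyqq7zcy7u6mHirzLmId2VFVVVWeJq7vN3bzM3czLu8uHiaqpiId2VFVVRWeJqqq93dzd3czczMuXeZiHdmZlVERURVaImavMzM3dzMzd3KmXZ3ZmVVVVRDREVWZ4q8y7zM3dzLu7uoh3ZVVVVERERDNEVVZ5vLu8zM3dy7u6qph2ZVVURERERDMzRWZ5uqu8zd3ty7u6qqmHZmZVVVQ0REMzRVZ5qqvM3e7ty7uqqpiId3dmZlVDNEMzRWZ5mr3d3u7cu7qZqpiHd3d3ZlVDNEMkVXd5ms3MvNzLqqmZmZiHd3d3ZVRDNEM0VneJis3Lq7u7qqmZmZiHZmZ2ZVRCNEQ0VneJibzLuqqqqqmZiZiHZlZmVVQyNEREVneIiKvMu7qqmZmIiZmIdlVVVVQiNFVFVniIh4q7zMy7mZmHiJiIdlRFVEMiNFVFVneIhnmavMzLqJmHeJiIdlQ0REMiNFVWZneIdmeImru7uYmYd4iHZUQzREQhNFZWZmd3ZWeIiaqruoiYZ4h2VEQyM0MSNFZmZVZ3VGeImZmqu4eHZ3dlVEMyIiESNFVWZVVmVGd4mqqqunZmZ3dlVEMyIREjRFVVVEVVRFZniaqqqGVVZ3ZmVURDIRJEVVVUQ0RVQ0VmeImalkVFd2ZmZlRCESNFVVVTM0REM0VVZmeJhkM1ZmVWZlQxEkRVVERCI0RUIkREVWZ3dTI1VVVVZlQxE1VWVDMyM0VUISM0VmZmVDI0VVVEVVQxE1ZVVDMg=="/>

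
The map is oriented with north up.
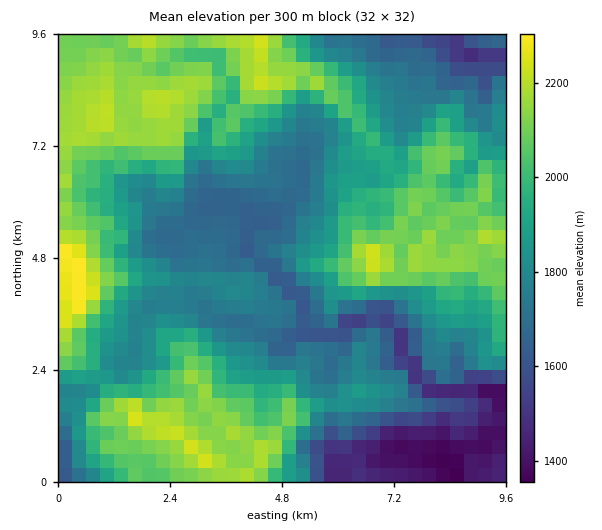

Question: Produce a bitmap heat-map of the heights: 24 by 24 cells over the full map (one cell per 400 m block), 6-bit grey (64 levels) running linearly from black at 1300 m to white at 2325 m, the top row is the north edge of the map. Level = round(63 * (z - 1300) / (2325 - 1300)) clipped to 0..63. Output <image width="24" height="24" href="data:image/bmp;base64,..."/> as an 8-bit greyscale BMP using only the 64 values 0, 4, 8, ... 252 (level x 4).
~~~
<image width="24" height="24" href="data:image/bmp;base64,Qk12BgAAAAAAADYEAAAoAAAAGAAAABgAAAABAAgAAAAAAEACAAATCwAAEwsAAAABAAAAAAAAAAAAAAEBAQACAgIAAwMDAAQEBAAFBQUABgYGAAcHBwAICAgACQkJAAoKCgALCwsADAwMAA0NDQAODg4ADw8PABAQEAAREREAEhISABMTEwAUFBQAFRUVABYWFgAXFxcAGBgYABkZGQAaGhoAGxsbABwcHAAdHR0AHh4eAB8fHwAgICAAISEhACIiIgAjIyMAJCQkACUlJQAmJiYAJycnACgoKAApKSkAKioqACsrKwAsLCwALS0tAC4uLgAvLy8AMDAwADExMQAyMjIAMzMzADQ0NAA1NTUANjY2ADc3NwA4ODgAOTk5ADo6OgA7OzsAPDw8AD09PQA+Pj4APz8/AEBAQABBQUEAQkJCAENDQwBEREQARUVFAEZGRgBHR0cASEhIAElJSQBKSkoAS0tLAExMTABNTU0ATk5OAE9PTwBQUFAAUVFRAFJSUgBTU1MAVFRUAFVVVQBWVlYAV1dXAFhYWABZWVkAWlpaAFtbWwBcXFwAXV1dAF5eXgBfX18AYGBgAGFhYQBiYmIAY2NjAGRkZABlZWUAZmZmAGdnZwBoaGgAaWlpAGpqagBra2sAbGxsAG1tbQBubm4Ab29vAHBwcABxcXEAcnJyAHNzcwB0dHQAdXV1AHZ2dgB3d3cAeHh4AHl5eQB6enoAe3t7AHx8fAB9fX0Afn5+AH9/fwCAgIAAgYGBAIKCggCDg4MAhISEAIWFhQCGhoYAh4eHAIiIiACJiYkAioqKAIuLiwCMjIwAjY2NAI6OjgCPj48AkJCQAJGRkQCSkpIAk5OTAJSUlACVlZUAlpaWAJeXlwCYmJgAmZmZAJqamgCbm5sAnJycAJ2dnQCenp4An5+fAKCgoAChoaEAoqKiAKOjowCkpKQApaWlAKampgCnp6cAqKioAKmpqQCqqqoAq6urAKysrACtra0Arq6uAK+vrwCwsLAAsbGxALKysgCzs7MAtLS0ALW1tQC2trYAt7e3ALi4uAC5ubkAurq6ALu7uwC8vLwAvb29AL6+vgC/v78AwMDAAMHBwQDCwsIAw8PDAMTExADFxcUAxsbGAMfHxwDIyMgAycnJAMrKygDLy8sAzMzMAM3NzQDOzs4Az8/PANDQ0ADR0dEA0tLSANPT0wDU1NQA1dXVANbW1gDX19cA2NjYANnZ2QDa2toA29vbANzc3ADd3d0A3t7eAN/f3wDg4OAA4eHhAOLi4gDj4+MA5OTkAOXl5QDm5uYA5+fnAOjo6ADp6ekA6urqAOvr6wDs7OwA7e3tAO7u7gDv7+8A8PDwAPHx8QDy8vIA8/PzAPT09AD19fUA9vb2APf39wD4+PgA+fn5APr6+gD7+/sA/Pz8AP39/QD+/v4A////AFh0lLC8vMjQ2NTYtIxoLCgoICAYFBAgJFiMtMC8yNDk1MzU0JBYMCggGBQUEBQYHGScuMTU3ODUzNTMzKhsSEw8JBwgGCQYGHSczNTk2NTI0Mi0tMiYbGxkVEhENDgwHHiAqMDAuMTIxLisqLCIgIiIfHBUPDAkFIiIjICQsMDQrJiQkJBwZHR8dGQsVEw0PMCshHh8jLC8oISAbGhwZHB0XDhUbFx8hNCsjIB4mKyggHRwXFRYWFhwWDhkeGx4nOi8mIR0hIB4aGBgaGBMZDxIRExwhIyIoOzssIh0cHBobHRwbGBUgGxgVGyImJyUrPD0zKiIfHh0fHx4YFBshKC0pKiksKysxPTsxKiIfGhsaGRkVGyQpMDc3MjUzMjIxPDcsJRwYGBkZFxYZHCEkLjg2MDYyMzI0NDItJxwYGBgYFxUWGSAiLC4uMTEyMDQ0NC8qJB8aGRYWFhYWFxwgKSkqMDAwMTAtMSspIh0eHRcWFxcYGBkgJSgpLjEuKzEtNC4pJiImJBobHRwaGBkgJCMmJy4uJiwsMzAvLi4wLSAkIyAaGRgeJCYnJi4yLSUlNjY1NTQ1MyUsKSMeHBkcIiokHyYuKSQfNTY4NDU2NS0pLykmHxwgKiggHB8nIxogNTY3NDY4NjQtKzMwJyQtLSQeHBwcHxYcMzU2MzUzNTUwLjg3NTQwKSIcGhoXFRUWMjM1MjEvLi4rMzc0MSsmIBwYGRgVDw0NMTExMTc1MjAzNjg2LCMaGhgUFRQQDRMVA=="/>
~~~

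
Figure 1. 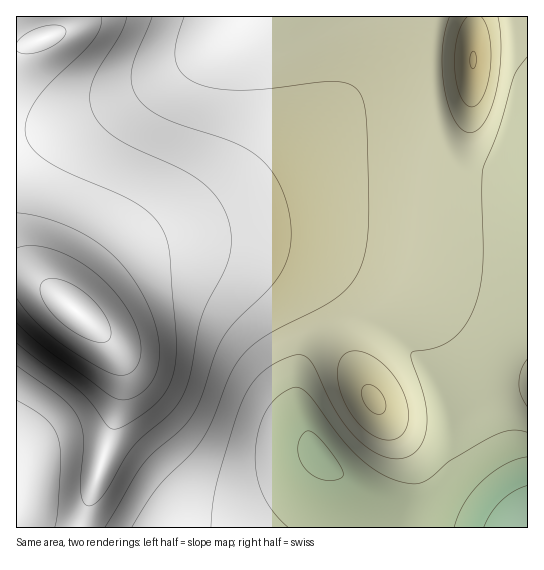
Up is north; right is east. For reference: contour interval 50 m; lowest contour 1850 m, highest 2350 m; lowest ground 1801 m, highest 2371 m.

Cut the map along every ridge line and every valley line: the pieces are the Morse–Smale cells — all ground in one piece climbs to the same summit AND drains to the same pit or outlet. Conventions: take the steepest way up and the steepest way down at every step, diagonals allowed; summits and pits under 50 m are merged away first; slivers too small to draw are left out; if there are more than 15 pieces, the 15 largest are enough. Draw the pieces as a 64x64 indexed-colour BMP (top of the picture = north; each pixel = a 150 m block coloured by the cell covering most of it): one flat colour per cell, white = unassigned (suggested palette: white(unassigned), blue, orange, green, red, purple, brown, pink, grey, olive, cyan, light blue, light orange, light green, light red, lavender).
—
<image width="64" height="64" href="data:image/bmp;base64,Qk12CAAAAAAAAHYAAAAoAAAAQAAAAEAAAAABAAQAAAAAAAAIAAATCwAAEwsAABAAAAAAAAAA////ALR3HwAOf/8ALKAsACgn1gC9Z5QAS1aMAMJ34wB/f38AIr28AM++FwDox64AeLv/AIrfmACWmP8A1bDFADMzMzMRERERERERERERERERERERERERERERERESIiIhMzMzMxERERERERERERERERERERERERERERERIiIiIhEzMzMzMREREREREREREREREREREREREREREiIiIiIhETMzMzMxEREREREREREREREREREREREREiIiIiIiIhERMzMzMzERERERERERERERERERERERESIiIiIiIiIhEREzMzMzMxEREREREREREREREREREREiIiIiIiIiIhERETMzMzMzEREREREREREREREREREREiIiIiIiIiIhERERMzMzMzMREREREREREREREREREREiIiIiIiIiIiEREREzMzMzMzEREREREREREREREREREiIiIiIiIiIiERERETMzMzMzMREREREREREREREREREiIiIiIiIiIiERERERMzMzMzMxEREREREREREREREREiIiIiIiIiIiIREREREzMzMzMzMRERERERERERERERESIiIiIiIiIiIhERERETMzMzMzMxERERERERERERERESIiIiIiIiIiIhERERERMzMzMzMzERERERERERERERERIiIiIiIiIiIiEREREREzMzMzMzMxERERERERERERERIiIiIiIiIiIiIRERERETMzMzMzMzEREREREREREREREiIiIiIiIiIiIhERERERMzMzMzMzMRERERERERERERESIiIiIiIiIiIhEREREREzMzMzMzMxERERERERERERERIiIiIiIiIiIiERERERETMzMzMzMzEREREREREREREREiIiIiIiIiIiERERERERMzMzMzMzMRERERERERERERESIiIiIiIiIiEREREREREzMzMzMzMxEREREREREREREREiIiIiIiIiIRERERERETMzMzMzMzERERERERERERERESIiIiIiIiIRERERERERMzMzMzMzEREREREREREREREREiIiIiIiIREREREREREzMzMzMzERERERERERERERERERIiIiIiIRERERERERETMzMzMzMRERERERERERERERERESIiIiERERERERERERMzMzMzEREREREREREREREREREREREREREREREREREREzMzMzERERERERERERERERERERERERERERERERERERETMzMzERERERERERERERERERERERERERERERERERERERMzMzEREREREREREREREREREREREREREREREREREREREzMzERERERERERERERERERERERERERERERERERERERETMxERERERERERERERERERERERERERERERERERERERERMRERERERERERERERERERERERERERERERERERERERERERERERERERERERERERERERERERERERERERERERERERERERERERERERERERERERERERERERERERERERERERERERERERERERERERERERERERERERERERERERERERERERERERERERERERERERERERERERERERERERERERERERERERERERERERERERERERERERERERERERERERERERERERERERERERERERERERERERERERERERERERERERERERERERERERERERERERERERERERERERERERERERERERERERERERERERERERERERERERERERERERERERERERERERERERERERERERERERERERERERERERERERERERERERERERERERERERERERERERERERERERERERERERERERERERERERERERERERERERERERERERERERERERERERERERERERERERERERERERERERERERERERERERERERERERERERERERERERERERERERERERERERERERERERERERERERERERERERFVVVVRERERERERERERERERERERERERERERERERERERVVVVVVERERERERERERERERERERERERERERERERERERFVVVVVURERERERERERERERERERERERERERERERERERFVVVVVVREREREREREREREREREREREREREREREREREREVVVVVVVRBEREREREREREREREREREREREREREREREREVVVVVVVVEREQRERERERERERERERERERERERERERERERVVVVVVVUREREQRERERERERERERERERERERERERERERFVVVVVVVRERERERBERERERERERERERERERERERERERFVVVVVVVVERERERERBEREREREREREREREREREREREREVVVVVVVVURERERERERBERERERERERERERERERERERERVVVVVVVVRERERERERERBERERERERERERERERERERERFVVVVVVVVERERERERERERBEREREREREREREREREREREVVVVVVVVURERERERERERERBERERERERERERERERERERVVVVVVVVREREREREREREREQRERERERERERERERERERFVVVVVVVVEREREREREREREREQREREREREREREREREREVVVVVVVVUREREREREREREREREERERERERERERERERERVVVVVVVVRERERERERERERERERBERERERERERERERERFVVVVVVVVEREREREREREREREREQREREREREREREREREVVVVVVVVUREREREREREREREREREERERERERERERERERVVVVVVVV"/>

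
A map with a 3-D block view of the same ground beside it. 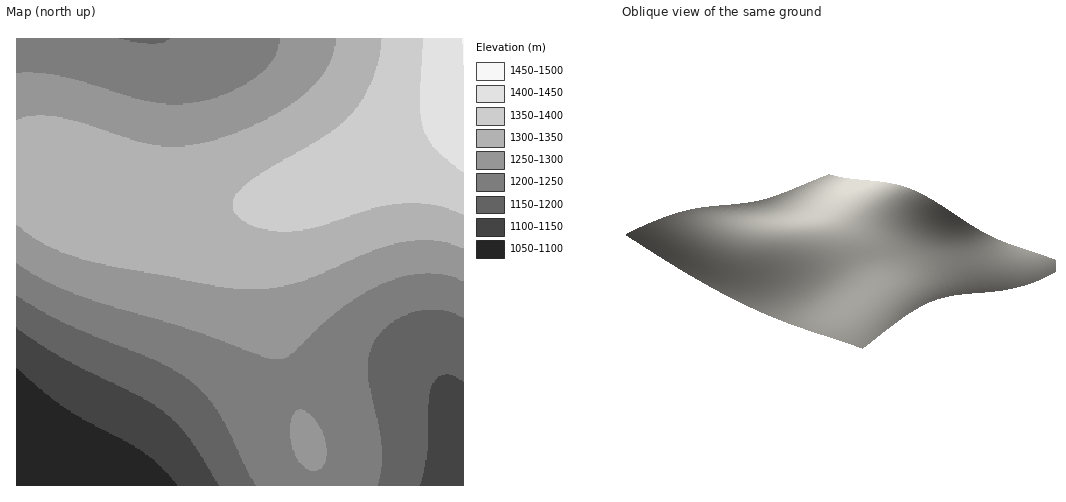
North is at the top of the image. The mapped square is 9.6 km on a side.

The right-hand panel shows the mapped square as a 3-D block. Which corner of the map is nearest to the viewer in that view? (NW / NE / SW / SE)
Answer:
NW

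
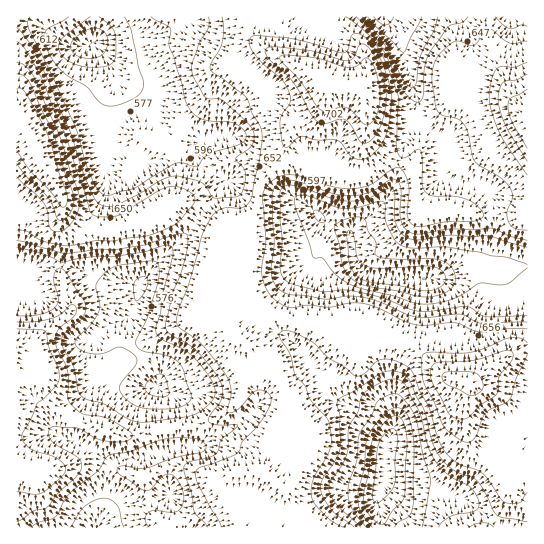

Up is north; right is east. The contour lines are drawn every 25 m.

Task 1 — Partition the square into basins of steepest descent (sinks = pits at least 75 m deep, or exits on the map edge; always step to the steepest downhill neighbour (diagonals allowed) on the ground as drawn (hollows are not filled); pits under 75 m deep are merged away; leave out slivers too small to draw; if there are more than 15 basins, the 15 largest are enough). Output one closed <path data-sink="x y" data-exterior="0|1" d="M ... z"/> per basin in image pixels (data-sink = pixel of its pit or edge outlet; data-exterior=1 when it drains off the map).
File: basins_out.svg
<path data-sink="157 386" data-exterior="0" d="M19 120l-3 1 0 406 225 1 0-3-9-26 1-24 2-2 28-1 18 15 6 0 9-9 4-9 4-20 0-18-29-58-4-14-13-11-24-13-5-8 0-9 12-20 0-8-8-16 7-28-1-12-8-5-6 0-14-16-18-12-27 3-27 17-26 8-31 2-7-3-11-11-3-22-18-30-19-42z"/><path data-sink="91 43" data-exterior="0" d="M243 16l-227 1 0 102 8 4 19 42 14 22 6 12 0 15 7 10 12 7 31-2 26-8 27-17 15-3 16 2 14 10 14 16 14 2 9-8 7-12 2-18 6-14 22-21 0-11 7-25 15-6 14-11 4-10 0-16-66-34-6-7z"/><path data-sink="385 473" data-exterior="0" d="M255 308l-9 0-7 4-8 10 0 8 3 5 24 13 13 11 4 14 13 24 1 6 12 20 3 8 0 18-5 24-12 14-6 0-18-15-28 1-2 2-1 24 10 29 286-1-1-179-14 4-28 17-15 14-23-6-29-28-44-26-13-2-15 14-4 0-23-14-26-1z"/><path data-sink="425 279" data-exterior="0" d="M326 77l-2 1 1 17-4 10-14 11-15 6-8 39-19 14-6 12-3 20-5 12-9 10-6 2 3 3 1 12-7 28 8 16 0 8-12 20 0 9 3-8 14-11 9 0 38 12 26 1 23 14 4 0 15-14 9 0 48 28 29 28 23 6 15-14 28-17 15-5 0-133-6 2-20-4-27 3-16-4-10 0-27 5-5-7-5-42-29-10-15-15-1-37-6-18z"/><path data-sink="383 17" data-exterior="1" d="M527 16l-207 1 4 12-9 26 0 18 7 4 19 3 20 7 6 18 1 37 15 15 29 10 5 42 5 7 27-5 10 0 16 4 30-3 17 4 6-3z"/>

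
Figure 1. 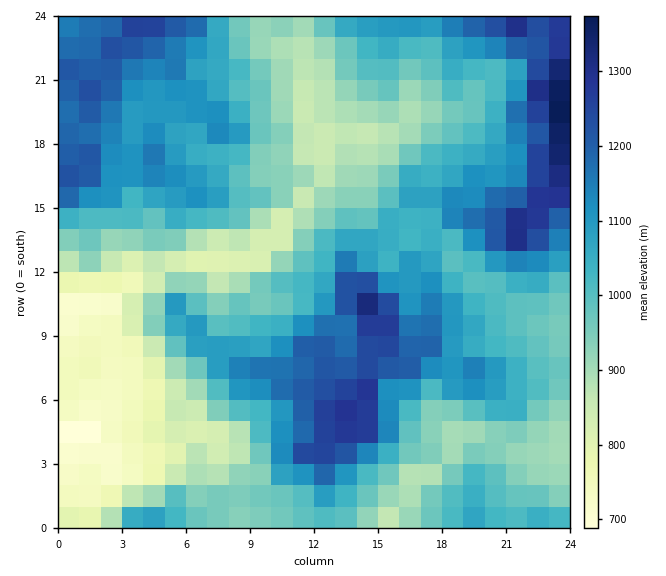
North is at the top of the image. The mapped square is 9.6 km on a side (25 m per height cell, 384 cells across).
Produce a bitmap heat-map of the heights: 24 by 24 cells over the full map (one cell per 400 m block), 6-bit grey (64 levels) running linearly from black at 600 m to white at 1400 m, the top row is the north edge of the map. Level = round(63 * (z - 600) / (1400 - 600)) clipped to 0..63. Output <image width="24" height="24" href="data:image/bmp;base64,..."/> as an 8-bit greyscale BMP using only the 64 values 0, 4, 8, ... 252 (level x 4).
<image width="24" height="24" href="data:image/bmp;base64,Qk12BgAAAAAAADYEAAAoAAAAGAAAABgAAAABAAgAAAAAAEACAAATCwAAEwsAAAABAAAAAAAAAAAAAAEBAQACAgIAAwMDAAQEBAAFBQUABgYGAAcHBwAICAgACQkJAAoKCgALCwsADAwMAA0NDQAODg4ADw8PABAQEAAREREAEhISABMTEwAUFBQAFRUVABYWFgAXFxcAGBgYABkZGQAaGhoAGxsbABwcHAAdHR0AHh4eAB8fHwAgICAAISEhACIiIgAjIyMAJCQkACUlJQAmJiYAJycnACgoKAApKSkAKioqACsrKwAsLCwALS0tAC4uLgAvLy8AMDAwADExMQAyMjIAMzMzADQ0NAA1NTUANjY2ADc3NwA4ODgAOTk5ADo6OgA7OzsAPDw8AD09PQA+Pj4APz8/AEBAQABBQUEAQkJCAENDQwBEREQARUVFAEZGRgBHR0cASEhIAElJSQBKSkoAS0tLAExMTABNTU0ATk5OAE9PTwBQUFAAUVFRAFJSUgBTU1MAVFRUAFVVVQBWVlYAV1dXAFhYWABZWVkAWlpaAFtbWwBcXFwAXV1dAF5eXgBfX18AYGBgAGFhYQBiYmIAY2NjAGRkZABlZWUAZmZmAGdnZwBoaGgAaWlpAGpqagBra2sAbGxsAG1tbQBubm4Ab29vAHBwcABxcXEAcnJyAHNzcwB0dHQAdXV1AHZ2dgB3d3cAeHh4AHl5eQB6enoAe3t7AHx8fAB9fX0Afn5+AH9/fwCAgIAAgYGBAIKCggCDg4MAhISEAIWFhQCGhoYAh4eHAIiIiACJiYkAioqKAIuLiwCMjIwAjY2NAI6OjgCPj48AkJCQAJGRkQCSkpIAk5OTAJSUlACVlZUAlpaWAJeXlwCYmJgAmZmZAJqamgCbm5sAnJycAJ2dnQCenp4An5+fAKCgoAChoaEAoqKiAKOjowCkpKQApaWlAKampgCnp6cAqKioAKmpqQCqqqoAq6urAKysrACtra0Arq6uAK+vrwCwsLAAsbGxALKysgCzs7MAtLS0ALW1tQC2trYAt7e3ALi4uAC5ubkAurq6ALu7uwC8vLwAvb29AL6+vgC/v78AwMDAAMHBwQDCwsIAw8PDAMTExADFxcUAxsbGAMfHxwDIyMgAycnJAMrKygDLy8sAzMzMAM3NzQDOzs4Az8/PANDQ0ADR0dEA0tLSANPT0wDU1NQA1dXVANbW1gDX19cA2NjYANnZ2QDa2toA29vbANzc3ADd3d0A3t7eAN/f3wDg4OAA4eHhAOLi4gDj4+MA5OTkAOXl5QDm5uYA5+fnAOjo6ADp6ekA6urqAOvr6wDs7OwA7e3tAO7u7gDv7+8A8PDwAPHx8QDy8vIA8/PzAPT09AD19fUA9vb2APf39wD4+PgA+fn5APr6+gD7+/sA/Pz8AP39/QD+/v4A////ADw8WJCYiHRwaGx0fIB8ZFRkdISUiISMhCwsNFRggGxwbHR0gJyIdGRccICMgHh4bCgsJCw0UFxYaGiYoLighHRYWHCEfGxkZCQkJCw0QFhMVHSkzMzEqIx0bGBwbGRgYBwcLDA8SERIWISkuNDU1Kh4aGBgbGxkYCwoKDA4UExsgIigvNDY1KiEbHB8jIxwaDAsKCw0TGCAoKS4wMjQ2KSghJykmIyAdDAwLCw8YHScrLS0uMTAzMC8pKCsnIx8eCwwLDBQeJiYmJSkvMC4zMy4vJyQiIB4cCQsLERskJx8gIiMpLS01NSwtJyUhHx0cCQkJEhonHxseHB0hJzE5MigrJyIgHx8dDg0ODBMaGRUXHCAiJTEyKCcpIh8gIyQfFRoUERUSEBARERkfIismIiclHyEnKykmGx0ZGhwbFhQVEhIbISUlIyIjISkwNzIrIyEhIR4kISAeFxIXGx8eIyIjKi0wNzUvLikoIiUnKSYgHhoUGBoaHyYmKikuLzY2MTAoKCopJyQfGxoYFRgYHCQjJSkoKjQ4LzEpKCwnIyMiGxoVFBYWFx0hIyQmKTQ6Li0qJyklJSonHRsVFBUVFhgcHiEkKzA7LTAsJycnKCkjHRkUFhcYGRcZHB4jLTQ9LzIvKSgpKCUgHRgUFhkcHhkbIB4hKDc8MS8wLCosJiQhHBgVFhwgIBwfJCEhJjI6LS4yMS8sKCUdGRcWGB0iJCEgJigqLzE2Ky0uNDQwLiQdGRoYHiQmJycnKy8yNzI1A=="/>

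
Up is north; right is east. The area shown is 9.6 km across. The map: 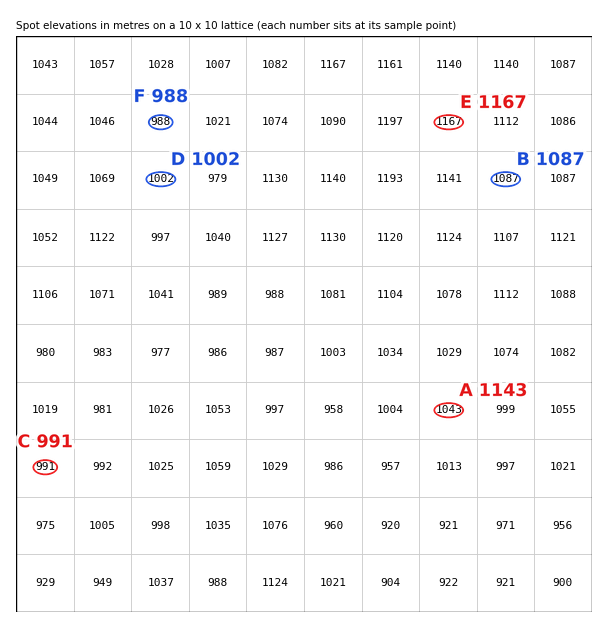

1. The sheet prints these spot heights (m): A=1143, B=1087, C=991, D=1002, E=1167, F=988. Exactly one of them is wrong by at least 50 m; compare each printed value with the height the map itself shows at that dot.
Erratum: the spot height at A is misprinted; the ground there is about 1043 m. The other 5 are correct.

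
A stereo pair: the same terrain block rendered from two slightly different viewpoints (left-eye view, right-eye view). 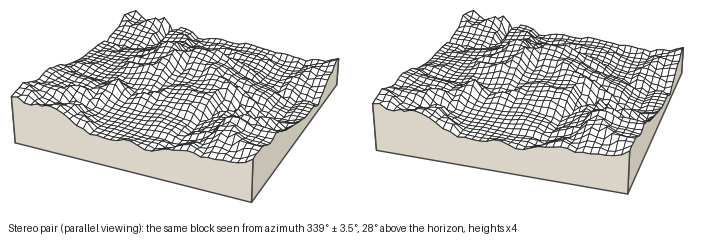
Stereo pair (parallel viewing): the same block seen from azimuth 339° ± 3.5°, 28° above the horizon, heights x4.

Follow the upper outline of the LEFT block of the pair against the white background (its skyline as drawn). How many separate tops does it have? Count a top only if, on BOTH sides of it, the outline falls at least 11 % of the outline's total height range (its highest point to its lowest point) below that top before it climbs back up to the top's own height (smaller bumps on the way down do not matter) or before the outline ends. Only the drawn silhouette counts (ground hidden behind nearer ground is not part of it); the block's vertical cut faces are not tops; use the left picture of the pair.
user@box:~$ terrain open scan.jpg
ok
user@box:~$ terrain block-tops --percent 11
2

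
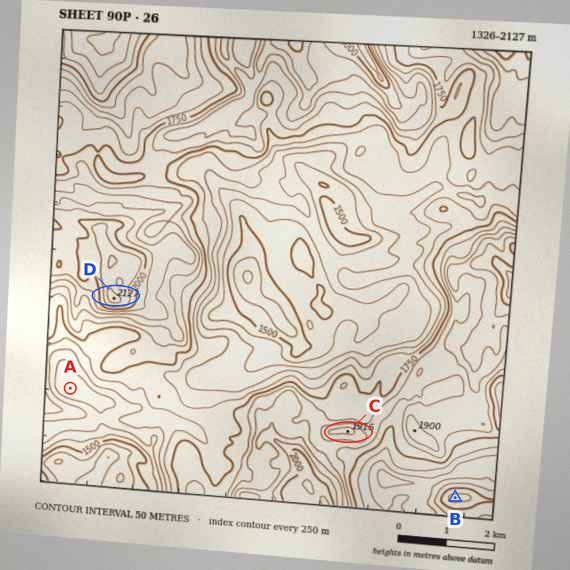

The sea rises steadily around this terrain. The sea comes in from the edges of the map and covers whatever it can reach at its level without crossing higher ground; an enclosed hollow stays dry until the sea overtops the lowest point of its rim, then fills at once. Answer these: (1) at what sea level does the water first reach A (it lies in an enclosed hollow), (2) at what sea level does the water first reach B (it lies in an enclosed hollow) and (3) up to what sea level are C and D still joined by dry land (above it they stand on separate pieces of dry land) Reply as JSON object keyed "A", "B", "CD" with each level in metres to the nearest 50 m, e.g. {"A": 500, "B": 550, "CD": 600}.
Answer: {"A": 1600, "B": 1500, "CD": 1700}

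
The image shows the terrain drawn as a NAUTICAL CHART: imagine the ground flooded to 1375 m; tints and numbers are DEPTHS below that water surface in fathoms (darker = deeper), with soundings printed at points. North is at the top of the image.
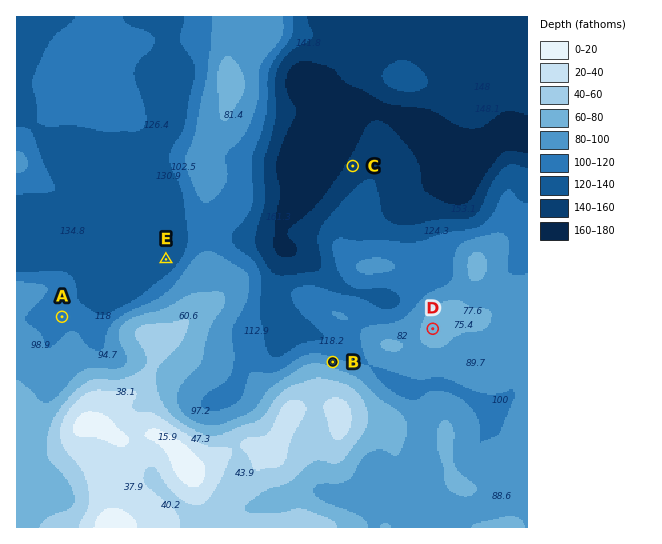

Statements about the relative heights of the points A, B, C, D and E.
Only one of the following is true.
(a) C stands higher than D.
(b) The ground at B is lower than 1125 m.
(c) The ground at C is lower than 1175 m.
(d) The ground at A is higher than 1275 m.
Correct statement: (c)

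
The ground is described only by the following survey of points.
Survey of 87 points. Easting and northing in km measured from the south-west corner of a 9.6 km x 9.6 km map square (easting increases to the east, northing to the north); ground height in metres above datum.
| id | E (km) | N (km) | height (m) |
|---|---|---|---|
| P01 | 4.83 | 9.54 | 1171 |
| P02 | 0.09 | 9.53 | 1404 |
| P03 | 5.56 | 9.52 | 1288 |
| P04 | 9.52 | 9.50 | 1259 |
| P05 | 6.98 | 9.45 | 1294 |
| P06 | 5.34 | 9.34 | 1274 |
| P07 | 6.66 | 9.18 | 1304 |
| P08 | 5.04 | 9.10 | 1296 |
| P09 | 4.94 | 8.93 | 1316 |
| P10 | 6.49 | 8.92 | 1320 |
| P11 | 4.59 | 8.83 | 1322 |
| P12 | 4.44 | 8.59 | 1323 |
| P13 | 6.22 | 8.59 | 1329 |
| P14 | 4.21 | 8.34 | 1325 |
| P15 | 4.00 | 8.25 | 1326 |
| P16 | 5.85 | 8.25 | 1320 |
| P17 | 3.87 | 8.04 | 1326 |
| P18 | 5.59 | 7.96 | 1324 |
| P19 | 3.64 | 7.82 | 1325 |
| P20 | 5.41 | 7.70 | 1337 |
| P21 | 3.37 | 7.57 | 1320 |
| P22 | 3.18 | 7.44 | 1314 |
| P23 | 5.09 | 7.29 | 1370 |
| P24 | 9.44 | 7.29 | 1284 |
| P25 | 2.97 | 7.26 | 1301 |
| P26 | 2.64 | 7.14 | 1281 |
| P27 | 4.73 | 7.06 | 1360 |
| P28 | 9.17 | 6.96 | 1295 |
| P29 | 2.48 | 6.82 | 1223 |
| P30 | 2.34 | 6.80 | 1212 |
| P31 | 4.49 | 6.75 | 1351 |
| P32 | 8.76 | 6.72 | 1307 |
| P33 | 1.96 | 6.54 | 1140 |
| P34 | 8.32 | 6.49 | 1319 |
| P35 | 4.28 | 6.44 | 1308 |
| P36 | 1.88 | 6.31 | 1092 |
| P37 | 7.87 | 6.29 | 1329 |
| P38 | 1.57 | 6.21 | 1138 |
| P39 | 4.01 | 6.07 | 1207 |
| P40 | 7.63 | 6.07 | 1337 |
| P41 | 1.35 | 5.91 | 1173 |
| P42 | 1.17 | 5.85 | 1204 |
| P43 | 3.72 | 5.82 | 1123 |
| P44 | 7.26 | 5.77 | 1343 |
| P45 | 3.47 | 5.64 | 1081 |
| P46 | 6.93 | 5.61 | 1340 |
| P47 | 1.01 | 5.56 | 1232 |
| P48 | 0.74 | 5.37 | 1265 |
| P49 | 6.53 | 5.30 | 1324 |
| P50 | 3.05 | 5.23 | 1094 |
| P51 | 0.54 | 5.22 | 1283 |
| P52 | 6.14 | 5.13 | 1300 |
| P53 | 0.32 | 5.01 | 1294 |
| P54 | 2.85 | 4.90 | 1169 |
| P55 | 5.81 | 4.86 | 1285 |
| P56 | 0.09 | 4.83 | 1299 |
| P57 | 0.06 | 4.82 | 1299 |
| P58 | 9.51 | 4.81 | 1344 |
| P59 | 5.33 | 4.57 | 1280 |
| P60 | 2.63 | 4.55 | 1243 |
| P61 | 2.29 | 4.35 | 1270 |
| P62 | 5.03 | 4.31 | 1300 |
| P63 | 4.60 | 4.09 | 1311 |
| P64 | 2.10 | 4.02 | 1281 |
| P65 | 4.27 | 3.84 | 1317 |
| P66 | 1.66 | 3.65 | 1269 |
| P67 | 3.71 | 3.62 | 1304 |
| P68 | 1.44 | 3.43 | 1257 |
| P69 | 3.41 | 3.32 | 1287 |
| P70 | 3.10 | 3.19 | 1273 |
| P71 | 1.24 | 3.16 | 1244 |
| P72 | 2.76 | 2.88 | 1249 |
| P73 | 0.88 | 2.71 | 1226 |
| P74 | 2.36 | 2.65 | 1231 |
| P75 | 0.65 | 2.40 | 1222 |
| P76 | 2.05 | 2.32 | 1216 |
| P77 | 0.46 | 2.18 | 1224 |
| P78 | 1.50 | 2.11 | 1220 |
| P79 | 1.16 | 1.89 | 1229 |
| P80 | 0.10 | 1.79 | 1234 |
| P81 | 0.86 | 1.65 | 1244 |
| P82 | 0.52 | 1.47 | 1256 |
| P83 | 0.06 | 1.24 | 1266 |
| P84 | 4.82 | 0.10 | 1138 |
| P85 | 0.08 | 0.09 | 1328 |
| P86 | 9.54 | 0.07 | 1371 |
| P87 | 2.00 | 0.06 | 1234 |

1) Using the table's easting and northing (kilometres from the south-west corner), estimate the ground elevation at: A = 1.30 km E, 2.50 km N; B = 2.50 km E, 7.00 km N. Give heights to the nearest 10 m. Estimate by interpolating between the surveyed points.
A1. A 1220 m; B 1260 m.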